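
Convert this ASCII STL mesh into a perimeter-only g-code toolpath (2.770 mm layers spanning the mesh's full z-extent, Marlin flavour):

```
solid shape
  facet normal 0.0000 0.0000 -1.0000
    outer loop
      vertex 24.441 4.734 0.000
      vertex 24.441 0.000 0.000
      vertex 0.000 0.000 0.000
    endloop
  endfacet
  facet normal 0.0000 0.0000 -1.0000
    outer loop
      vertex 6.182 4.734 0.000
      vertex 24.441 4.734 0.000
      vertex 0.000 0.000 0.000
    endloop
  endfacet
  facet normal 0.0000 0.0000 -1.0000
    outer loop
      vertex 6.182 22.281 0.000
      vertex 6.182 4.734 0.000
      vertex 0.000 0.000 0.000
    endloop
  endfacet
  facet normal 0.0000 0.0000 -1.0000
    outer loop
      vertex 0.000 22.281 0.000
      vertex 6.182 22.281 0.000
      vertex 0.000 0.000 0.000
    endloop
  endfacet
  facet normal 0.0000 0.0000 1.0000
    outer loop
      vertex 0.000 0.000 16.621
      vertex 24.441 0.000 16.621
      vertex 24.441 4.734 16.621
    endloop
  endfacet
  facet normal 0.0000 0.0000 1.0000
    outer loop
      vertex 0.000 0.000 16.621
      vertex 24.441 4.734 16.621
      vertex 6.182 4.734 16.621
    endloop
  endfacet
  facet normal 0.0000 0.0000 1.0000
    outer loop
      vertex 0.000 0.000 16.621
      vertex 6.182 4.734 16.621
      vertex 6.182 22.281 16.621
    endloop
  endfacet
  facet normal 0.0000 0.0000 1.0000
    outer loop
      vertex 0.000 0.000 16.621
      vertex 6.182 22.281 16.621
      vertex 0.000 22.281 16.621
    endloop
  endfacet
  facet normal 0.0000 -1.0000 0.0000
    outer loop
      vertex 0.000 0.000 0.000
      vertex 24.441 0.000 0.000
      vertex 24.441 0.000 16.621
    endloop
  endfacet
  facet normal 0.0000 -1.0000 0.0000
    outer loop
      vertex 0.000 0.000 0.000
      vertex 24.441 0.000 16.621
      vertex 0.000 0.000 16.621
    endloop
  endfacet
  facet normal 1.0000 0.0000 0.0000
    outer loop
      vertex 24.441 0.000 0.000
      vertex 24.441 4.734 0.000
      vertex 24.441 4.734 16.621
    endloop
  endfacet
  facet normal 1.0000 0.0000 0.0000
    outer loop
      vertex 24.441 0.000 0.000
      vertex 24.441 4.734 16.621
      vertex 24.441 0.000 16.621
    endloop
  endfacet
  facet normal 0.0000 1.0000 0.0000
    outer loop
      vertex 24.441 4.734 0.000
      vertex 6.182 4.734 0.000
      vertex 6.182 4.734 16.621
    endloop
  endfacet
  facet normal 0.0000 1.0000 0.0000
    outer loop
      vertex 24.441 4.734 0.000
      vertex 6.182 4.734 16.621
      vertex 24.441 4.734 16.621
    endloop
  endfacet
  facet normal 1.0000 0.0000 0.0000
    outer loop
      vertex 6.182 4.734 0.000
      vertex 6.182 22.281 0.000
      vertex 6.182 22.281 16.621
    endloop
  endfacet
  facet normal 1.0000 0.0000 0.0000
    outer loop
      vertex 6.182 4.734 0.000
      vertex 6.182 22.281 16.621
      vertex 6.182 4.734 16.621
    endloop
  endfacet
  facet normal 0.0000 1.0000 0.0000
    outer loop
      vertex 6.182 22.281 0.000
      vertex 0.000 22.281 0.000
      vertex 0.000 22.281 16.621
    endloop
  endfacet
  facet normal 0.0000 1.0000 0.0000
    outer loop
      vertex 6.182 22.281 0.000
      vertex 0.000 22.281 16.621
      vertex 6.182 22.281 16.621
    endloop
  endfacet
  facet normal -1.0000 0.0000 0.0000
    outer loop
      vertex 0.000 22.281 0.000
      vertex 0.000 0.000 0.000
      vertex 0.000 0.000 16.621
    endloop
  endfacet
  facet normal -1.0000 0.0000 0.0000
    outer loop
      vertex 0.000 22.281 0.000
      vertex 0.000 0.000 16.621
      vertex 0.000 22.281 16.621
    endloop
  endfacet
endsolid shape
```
; perimeter-only toolpath
G21 ; units = mm
G90 ; absolute positioning
G28 ; home
; layer 1
G0 Z2.770
G0 X0.000 Y0.000
G1 X24.441 Y0.000
G1 X24.441 Y4.734
G1 X6.182 Y4.734
G1 X6.182 Y22.281
G1 X0.000 Y22.281
G1 X0.000 Y0.000
; layer 2
G0 Z5.540
G0 X0.000 Y0.000
G1 X24.441 Y0.000
G1 X24.441 Y4.734
G1 X6.182 Y4.734
G1 X6.182 Y22.281
G1 X0.000 Y22.281
G1 X0.000 Y0.000
; layer 3
G0 Z8.310
G0 X0.000 Y0.000
G1 X24.441 Y0.000
G1 X24.441 Y4.734
G1 X6.182 Y4.734
G1 X6.182 Y22.281
G1 X0.000 Y22.281
G1 X0.000 Y0.000
; layer 4
G0 Z11.081
G0 X0.000 Y0.000
G1 X24.441 Y0.000
G1 X24.441 Y4.734
G1 X6.182 Y4.734
G1 X6.182 Y22.281
G1 X0.000 Y22.281
G1 X0.000 Y0.000
; layer 5
G0 Z13.851
G0 X0.000 Y0.000
G1 X24.441 Y0.000
G1 X24.441 Y4.734
G1 X6.182 Y4.734
G1 X6.182 Y22.281
G1 X0.000 Y22.281
G1 X0.000 Y0.000
; layer 6
G0 Z16.621
G0 X0.000 Y0.000
G1 X24.441 Y0.000
G1 X24.441 Y4.734
G1 X6.182 Y4.734
G1 X6.182 Y22.281
G1 X0.000 Y22.281
G1 X0.000 Y0.000
M2 ; end

The solid is an L-shaped prism: outer 24.4 × 22.3 mm, arm thicknesses ≈ 4.73 mm (horizontal) and 6.18 mm (vertical), extruded 16.6 mm in z. Slicing at Δz = 2.770 mm — 6 equal slices spanning the solid's height, so layer i sits at z = i·h/6 — gives 6 non-empty perimeters. Each is a 6-segment closed polygon; G0 lifts to the layer z and rapids to the start vertex, then G1 traces the edges.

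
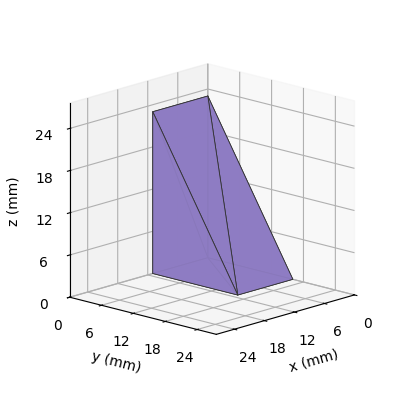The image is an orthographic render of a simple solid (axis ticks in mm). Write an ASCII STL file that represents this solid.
Reading the render: the shape is a wedge (ramp): 11 × 16 mm base, rising to 23 mm along the y=0 edge and sloping linearly to z=0 at y=16 (dimensions read to the nearest mm from the axis ticks). For the STL, each face is triangulated and given an outward normal.

solid part
  facet normal 0.0000 0.0000 -1.0000
    outer loop
      vertex 11.00 16.00 0.00
      vertex 11.00 0.00 0.00
      vertex 0.00 0.00 0.00
    endloop
  endfacet
  facet normal 0.0000 0.0000 -1.0000
    outer loop
      vertex 0.00 16.00 0.00
      vertex 11.00 16.00 0.00
      vertex 0.00 0.00 0.00
    endloop
  endfacet
  facet normal 0.0000 -1.0000 0.0000
    outer loop
      vertex 0.00 0.00 0.00
      vertex 11.00 0.00 0.00
      vertex 11.00 0.00 23.00
    endloop
  endfacet
  facet normal 0.0000 -1.0000 0.0000
    outer loop
      vertex 0.00 0.00 0.00
      vertex 11.00 0.00 23.00
      vertex 0.00 0.00 23.00
    endloop
  endfacet
  facet normal 0.0000 0.8209 0.5711
    outer loop
      vertex 0.00 0.00 23.00
      vertex 11.00 0.00 23.00
      vertex 11.00 16.00 0.00
    endloop
  endfacet
  facet normal 0.0000 0.8209 0.5711
    outer loop
      vertex 0.00 0.00 23.00
      vertex 11.00 16.00 0.00
      vertex 0.00 16.00 0.00
    endloop
  endfacet
  facet normal -1.0000 0.0000 0.0000
    outer loop
      vertex 0.00 0.00 23.00
      vertex 0.00 16.00 0.00
      vertex 0.00 0.00 0.00
    endloop
  endfacet
  facet normal 1.0000 0.0000 0.0000
    outer loop
      vertex 11.00 0.00 0.00
      vertex 11.00 16.00 0.00
      vertex 11.00 0.00 23.00
    endloop
  endfacet
endsolid part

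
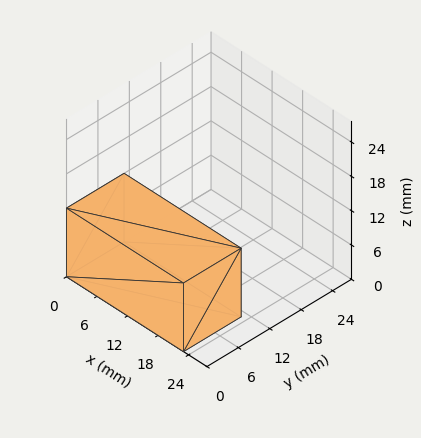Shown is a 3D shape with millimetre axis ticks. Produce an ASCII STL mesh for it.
Reading the render: the shape is a rectangular box, roughly 23 × 11 mm footprint and 12 mm tall (dimensions read to the nearest mm from the axis ticks). For the STL, each face is triangulated and given an outward normal.

solid part
  facet normal 0.0000 0.0000 -1.0000
    outer loop
      vertex 23.0 11.0 0.0
      vertex 23.0 0.0 0.0
      vertex 0.0 0.0 0.0
    endloop
  endfacet
  facet normal 0.0000 0.0000 -1.0000
    outer loop
      vertex 0.0 11.0 0.0
      vertex 23.0 11.0 0.0
      vertex 0.0 0.0 0.0
    endloop
  endfacet
  facet normal 0.0000 0.0000 1.0000
    outer loop
      vertex 0.0 0.0 12.0
      vertex 23.0 0.0 12.0
      vertex 23.0 11.0 12.0
    endloop
  endfacet
  facet normal 0.0000 0.0000 1.0000
    outer loop
      vertex 0.0 0.0 12.0
      vertex 23.0 11.0 12.0
      vertex 0.0 11.0 12.0
    endloop
  endfacet
  facet normal 0.0000 -1.0000 0.0000
    outer loop
      vertex 0.0 0.0 0.0
      vertex 23.0 0.0 0.0
      vertex 23.0 0.0 12.0
    endloop
  endfacet
  facet normal 0.0000 -1.0000 0.0000
    outer loop
      vertex 0.0 0.0 0.0
      vertex 23.0 0.0 12.0
      vertex 0.0 0.0 12.0
    endloop
  endfacet
  facet normal 0.0000 1.0000 0.0000
    outer loop
      vertex 23.0 11.0 12.0
      vertex 23.0 11.0 0.0
      vertex 0.0 11.0 0.0
    endloop
  endfacet
  facet normal 0.0000 1.0000 0.0000
    outer loop
      vertex 0.0 11.0 12.0
      vertex 23.0 11.0 12.0
      vertex 0.0 11.0 0.0
    endloop
  endfacet
  facet normal -1.0000 0.0000 0.0000
    outer loop
      vertex 0.0 11.0 12.0
      vertex 0.0 11.0 0.0
      vertex 0.0 0.0 0.0
    endloop
  endfacet
  facet normal -1.0000 0.0000 0.0000
    outer loop
      vertex 0.0 0.0 12.0
      vertex 0.0 11.0 12.0
      vertex 0.0 0.0 0.0
    endloop
  endfacet
  facet normal 1.0000 0.0000 0.0000
    outer loop
      vertex 23.0 0.0 0.0
      vertex 23.0 11.0 0.0
      vertex 23.0 11.0 12.0
    endloop
  endfacet
  facet normal 1.0000 0.0000 0.0000
    outer loop
      vertex 23.0 0.0 0.0
      vertex 23.0 11.0 12.0
      vertex 23.0 0.0 12.0
    endloop
  endfacet
endsolid part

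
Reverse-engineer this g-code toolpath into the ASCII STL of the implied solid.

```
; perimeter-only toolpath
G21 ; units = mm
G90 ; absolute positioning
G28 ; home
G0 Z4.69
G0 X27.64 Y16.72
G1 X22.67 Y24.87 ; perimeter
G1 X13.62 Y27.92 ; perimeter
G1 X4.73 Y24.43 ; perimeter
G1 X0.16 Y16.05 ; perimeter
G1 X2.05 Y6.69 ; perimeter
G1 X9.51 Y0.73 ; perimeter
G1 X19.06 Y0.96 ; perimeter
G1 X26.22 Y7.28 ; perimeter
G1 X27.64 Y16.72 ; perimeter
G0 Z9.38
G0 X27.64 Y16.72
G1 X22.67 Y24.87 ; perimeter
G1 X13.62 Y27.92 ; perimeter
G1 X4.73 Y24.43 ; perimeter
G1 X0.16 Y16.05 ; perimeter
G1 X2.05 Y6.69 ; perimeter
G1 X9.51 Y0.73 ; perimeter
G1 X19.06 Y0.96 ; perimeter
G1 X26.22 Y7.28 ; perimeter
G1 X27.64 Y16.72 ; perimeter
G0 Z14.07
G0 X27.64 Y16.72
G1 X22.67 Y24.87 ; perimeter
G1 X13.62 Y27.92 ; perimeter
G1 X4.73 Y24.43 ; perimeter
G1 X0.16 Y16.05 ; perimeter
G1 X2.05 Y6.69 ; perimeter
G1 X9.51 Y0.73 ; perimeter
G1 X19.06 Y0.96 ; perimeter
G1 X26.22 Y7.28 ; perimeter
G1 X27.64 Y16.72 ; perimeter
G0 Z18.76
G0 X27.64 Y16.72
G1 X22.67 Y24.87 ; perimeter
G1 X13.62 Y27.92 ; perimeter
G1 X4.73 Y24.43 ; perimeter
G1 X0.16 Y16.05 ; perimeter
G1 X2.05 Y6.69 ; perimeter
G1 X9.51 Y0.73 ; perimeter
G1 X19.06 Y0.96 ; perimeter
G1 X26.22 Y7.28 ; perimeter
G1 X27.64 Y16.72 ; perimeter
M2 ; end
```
solid part
  facet normal 0.0000 0.0000 -1.0000
    outer loop
      vertex 13.62 27.92 0.00
      vertex 22.67 24.87 0.00
      vertex 27.64 16.72 0.00
    endloop
  endfacet
  facet normal 0.0000 0.0000 -1.0000
    outer loop
      vertex 4.73 24.43 0.00
      vertex 13.62 27.92 0.00
      vertex 27.64 16.72 0.00
    endloop
  endfacet
  facet normal 0.0000 0.0000 -1.0000
    outer loop
      vertex 0.16 16.05 0.00
      vertex 4.73 24.43 0.00
      vertex 27.64 16.72 0.00
    endloop
  endfacet
  facet normal 0.0000 0.0000 -1.0000
    outer loop
      vertex 2.05 6.69 0.00
      vertex 0.16 16.05 0.00
      vertex 27.64 16.72 0.00
    endloop
  endfacet
  facet normal 0.0000 0.0000 -1.0000
    outer loop
      vertex 9.51 0.73 0.00
      vertex 2.05 6.69 0.00
      vertex 27.64 16.72 0.00
    endloop
  endfacet
  facet normal 0.0000 0.0000 -1.0000
    outer loop
      vertex 19.06 0.96 0.00
      vertex 9.51 0.73 0.00
      vertex 27.64 16.72 0.00
    endloop
  endfacet
  facet normal 0.0000 0.0000 -1.0000
    outer loop
      vertex 26.22 7.28 0.00
      vertex 19.06 0.96 0.00
      vertex 27.64 16.72 0.00
    endloop
  endfacet
  facet normal 0.0000 0.0000 1.0000
    outer loop
      vertex 27.64 16.72 18.76
      vertex 22.67 24.87 18.76
      vertex 13.62 27.92 18.76
    endloop
  endfacet
  facet normal 0.0000 0.0000 1.0000
    outer loop
      vertex 27.64 16.72 18.76
      vertex 13.62 27.92 18.76
      vertex 4.73 24.43 18.76
    endloop
  endfacet
  facet normal 0.0000 0.0000 1.0000
    outer loop
      vertex 27.64 16.72 18.76
      vertex 4.73 24.43 18.76
      vertex 0.16 16.05 18.76
    endloop
  endfacet
  facet normal 0.0000 0.0000 1.0000
    outer loop
      vertex 27.64 16.72 18.76
      vertex 0.16 16.05 18.76
      vertex 2.05 6.69 18.76
    endloop
  endfacet
  facet normal 0.0000 0.0000 1.0000
    outer loop
      vertex 27.64 16.72 18.76
      vertex 2.05 6.69 18.76
      vertex 9.51 0.73 18.76
    endloop
  endfacet
  facet normal 0.0000 0.0000 1.0000
    outer loop
      vertex 27.64 16.72 18.76
      vertex 9.51 0.73 18.76
      vertex 19.06 0.96 18.76
    endloop
  endfacet
  facet normal 0.0000 0.0000 1.0000
    outer loop
      vertex 27.64 16.72 18.76
      vertex 19.06 0.96 18.76
      vertex 26.22 7.28 18.76
    endloop
  endfacet
  facet normal 0.8538 0.5206 0.0000
    outer loop
      vertex 27.64 16.72 0.00
      vertex 22.67 24.87 0.00
      vertex 22.67 24.87 18.76
    endloop
  endfacet
  facet normal 0.8538 0.5206 0.0000
    outer loop
      vertex 27.64 16.72 0.00
      vertex 22.67 24.87 18.76
      vertex 27.64 16.72 18.76
    endloop
  endfacet
  facet normal 0.3194 0.9476 0.0000
    outer loop
      vertex 22.67 24.87 0.00
      vertex 13.62 27.92 0.00
      vertex 13.62 27.92 18.76
    endloop
  endfacet
  facet normal 0.3194 0.9476 0.0000
    outer loop
      vertex 22.67 24.87 0.00
      vertex 13.62 27.92 18.76
      vertex 22.67 24.87 18.76
    endloop
  endfacet
  facet normal -0.3654 0.9308 0.0000
    outer loop
      vertex 13.62 27.92 0.00
      vertex 4.73 24.43 0.00
      vertex 4.73 24.43 18.76
    endloop
  endfacet
  facet normal -0.3654 0.9308 0.0000
    outer loop
      vertex 13.62 27.92 0.00
      vertex 4.73 24.43 18.76
      vertex 13.62 27.92 18.76
    endloop
  endfacet
  facet normal -0.8779 0.4788 0.0000
    outer loop
      vertex 4.73 24.43 0.00
      vertex 0.16 16.05 0.00
      vertex 0.16 16.05 18.76
    endloop
  endfacet
  facet normal -0.8779 0.4788 0.0000
    outer loop
      vertex 4.73 24.43 0.00
      vertex 0.16 16.05 18.76
      vertex 4.73 24.43 18.76
    endloop
  endfacet
  facet normal -0.9802 -0.1979 0.0000
    outer loop
      vertex 0.16 16.05 0.00
      vertex 2.05 6.69 0.00
      vertex 2.05 6.69 18.76
    endloop
  endfacet
  facet normal -0.9802 -0.1979 0.0000
    outer loop
      vertex 0.16 16.05 0.00
      vertex 2.05 6.69 18.76
      vertex 0.16 16.05 18.76
    endloop
  endfacet
  facet normal -0.6242 -0.7813 0.0000
    outer loop
      vertex 2.05 6.69 0.00
      vertex 9.51 0.73 0.00
      vertex 9.51 0.73 18.76
    endloop
  endfacet
  facet normal -0.6242 -0.7813 0.0000
    outer loop
      vertex 2.05 6.69 0.00
      vertex 9.51 0.73 18.76
      vertex 2.05 6.69 18.76
    endloop
  endfacet
  facet normal 0.0241 -0.9997 0.0000
    outer loop
      vertex 9.51 0.73 0.00
      vertex 19.06 0.96 0.00
      vertex 19.06 0.96 18.76
    endloop
  endfacet
  facet normal 0.0241 -0.9997 0.0000
    outer loop
      vertex 9.51 0.73 0.00
      vertex 19.06 0.96 18.76
      vertex 9.51 0.73 18.76
    endloop
  endfacet
  facet normal 0.6618 -0.7497 0.0000
    outer loop
      vertex 19.06 0.96 0.00
      vertex 26.22 7.28 0.00
      vertex 26.22 7.28 18.76
    endloop
  endfacet
  facet normal 0.6618 -0.7497 0.0000
    outer loop
      vertex 19.06 0.96 0.00
      vertex 26.22 7.28 18.76
      vertex 19.06 0.96 18.76
    endloop
  endfacet
  facet normal 0.9889 -0.1488 0.0000
    outer loop
      vertex 26.22 7.28 0.00
      vertex 27.64 16.72 0.00
      vertex 27.64 16.72 18.76
    endloop
  endfacet
  facet normal 0.9889 -0.1488 0.0000
    outer loop
      vertex 26.22 7.28 0.00
      vertex 27.64 16.72 18.76
      vertex 26.22 7.28 18.76
    endloop
  endfacet
endsolid part

The G0 Z moves step by Δz≈4.69 mm. Every layer's G1 loop is the same polygon, so the solid is a straight extrusion of it from z=0 to z≈18.8. Closing with flat bottom and top caps and triangulating gives 32 facets — a regular 9-sided prism (a cylinder approximated with 9 flat sides), circumscribed radius ≈ 14 mm, height ≈ 18.8 mm.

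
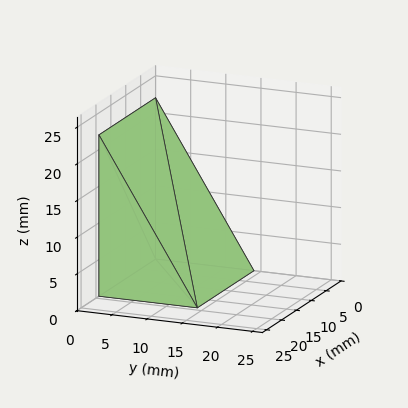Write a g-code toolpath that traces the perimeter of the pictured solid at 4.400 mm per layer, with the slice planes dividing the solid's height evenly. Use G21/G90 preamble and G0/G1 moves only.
Reading the render: the shape is a wedge (ramp): 19 × 14 mm base, rising to 22 mm along the y=0 edge and sloping linearly to z=0 at y=14 (dimensions read to the nearest mm from the axis ticks). For the g-code, the solid's height is divided into equal slices at the stated Δz and each level perimeter traced with G1 moves after a G0 lift.

; perimeter-only toolpath
G21 ; units = mm
G90 ; absolute positioning
G28 ; home
; layer 1
G0 Z4.400
G0 X0.000 Y0.000
G1 X19.000 Y0.000
G1 X19.000 Y11.200
G1 X0.000 Y11.200
G1 X0.000 Y0.000
; layer 2
G0 Z8.800
G0 X0.000 Y0.000
G1 X19.000 Y0.000
G1 X19.000 Y8.400
G1 X0.000 Y8.400
G1 X0.000 Y0.000
; layer 3
G0 Z13.200
G0 X0.000 Y0.000
G1 X19.000 Y0.000
G1 X19.000 Y5.600
G1 X0.000 Y5.600
G1 X0.000 Y0.000
; layer 4
G0 Z17.600
G0 X0.000 Y0.000
G1 X19.000 Y0.000
G1 X19.000 Y2.800
G1 X0.000 Y2.800
G1 X0.000 Y0.000
M2 ; end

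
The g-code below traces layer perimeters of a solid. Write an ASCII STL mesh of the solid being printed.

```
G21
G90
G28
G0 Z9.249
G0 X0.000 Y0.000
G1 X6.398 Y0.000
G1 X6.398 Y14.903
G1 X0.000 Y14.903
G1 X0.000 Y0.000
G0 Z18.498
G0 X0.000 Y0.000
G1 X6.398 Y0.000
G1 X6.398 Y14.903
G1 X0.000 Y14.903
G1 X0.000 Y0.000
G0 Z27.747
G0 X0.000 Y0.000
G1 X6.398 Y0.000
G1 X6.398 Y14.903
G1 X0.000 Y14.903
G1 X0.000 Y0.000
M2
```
solid part
  facet normal 0.0000 0.0000 -1.0000
    outer loop
      vertex 6.398 14.903 0.000
      vertex 6.398 0.000 0.000
      vertex 0.000 0.000 0.000
    endloop
  endfacet
  facet normal 0.0000 0.0000 -1.0000
    outer loop
      vertex 0.000 14.903 0.000
      vertex 6.398 14.903 0.000
      vertex 0.000 0.000 0.000
    endloop
  endfacet
  facet normal 0.0000 0.0000 1.0000
    outer loop
      vertex 0.000 0.000 27.747
      vertex 6.398 0.000 27.747
      vertex 6.398 14.903 27.747
    endloop
  endfacet
  facet normal 0.0000 0.0000 1.0000
    outer loop
      vertex 0.000 0.000 27.747
      vertex 6.398 14.903 27.747
      vertex 0.000 14.903 27.747
    endloop
  endfacet
  facet normal 0.0000 -1.0000 0.0000
    outer loop
      vertex 0.000 0.000 0.000
      vertex 6.398 0.000 0.000
      vertex 6.398 0.000 27.747
    endloop
  endfacet
  facet normal 0.0000 -1.0000 0.0000
    outer loop
      vertex 0.000 0.000 0.000
      vertex 6.398 0.000 27.747
      vertex 0.000 0.000 27.747
    endloop
  endfacet
  facet normal 0.0000 1.0000 0.0000
    outer loop
      vertex 6.398 14.903 27.747
      vertex 6.398 14.903 0.000
      vertex 0.000 14.903 0.000
    endloop
  endfacet
  facet normal 0.0000 1.0000 0.0000
    outer loop
      vertex 0.000 14.903 27.747
      vertex 6.398 14.903 27.747
      vertex 0.000 14.903 0.000
    endloop
  endfacet
  facet normal -1.0000 0.0000 0.0000
    outer loop
      vertex 0.000 14.903 27.747
      vertex 0.000 14.903 0.000
      vertex 0.000 0.000 0.000
    endloop
  endfacet
  facet normal -1.0000 0.0000 0.0000
    outer loop
      vertex 0.000 0.000 27.747
      vertex 0.000 14.903 27.747
      vertex 0.000 0.000 0.000
    endloop
  endfacet
  facet normal 1.0000 0.0000 0.0000
    outer loop
      vertex 6.398 0.000 0.000
      vertex 6.398 14.903 0.000
      vertex 6.398 14.903 27.747
    endloop
  endfacet
  facet normal 1.0000 0.0000 0.0000
    outer loop
      vertex 6.398 0.000 0.000
      vertex 6.398 14.903 27.747
      vertex 6.398 0.000 27.747
    endloop
  endfacet
endsolid part

The G0 Z moves step by Δz≈9.249 mm. Every layer's G1 loop is the same polygon, so the solid is a straight extrusion of it from z=0 to z≈27.7. Closing with flat bottom and top caps and triangulating gives 12 facets — a rectangular box, roughly 6.4 × 14.9 mm footprint and 27.7 mm tall.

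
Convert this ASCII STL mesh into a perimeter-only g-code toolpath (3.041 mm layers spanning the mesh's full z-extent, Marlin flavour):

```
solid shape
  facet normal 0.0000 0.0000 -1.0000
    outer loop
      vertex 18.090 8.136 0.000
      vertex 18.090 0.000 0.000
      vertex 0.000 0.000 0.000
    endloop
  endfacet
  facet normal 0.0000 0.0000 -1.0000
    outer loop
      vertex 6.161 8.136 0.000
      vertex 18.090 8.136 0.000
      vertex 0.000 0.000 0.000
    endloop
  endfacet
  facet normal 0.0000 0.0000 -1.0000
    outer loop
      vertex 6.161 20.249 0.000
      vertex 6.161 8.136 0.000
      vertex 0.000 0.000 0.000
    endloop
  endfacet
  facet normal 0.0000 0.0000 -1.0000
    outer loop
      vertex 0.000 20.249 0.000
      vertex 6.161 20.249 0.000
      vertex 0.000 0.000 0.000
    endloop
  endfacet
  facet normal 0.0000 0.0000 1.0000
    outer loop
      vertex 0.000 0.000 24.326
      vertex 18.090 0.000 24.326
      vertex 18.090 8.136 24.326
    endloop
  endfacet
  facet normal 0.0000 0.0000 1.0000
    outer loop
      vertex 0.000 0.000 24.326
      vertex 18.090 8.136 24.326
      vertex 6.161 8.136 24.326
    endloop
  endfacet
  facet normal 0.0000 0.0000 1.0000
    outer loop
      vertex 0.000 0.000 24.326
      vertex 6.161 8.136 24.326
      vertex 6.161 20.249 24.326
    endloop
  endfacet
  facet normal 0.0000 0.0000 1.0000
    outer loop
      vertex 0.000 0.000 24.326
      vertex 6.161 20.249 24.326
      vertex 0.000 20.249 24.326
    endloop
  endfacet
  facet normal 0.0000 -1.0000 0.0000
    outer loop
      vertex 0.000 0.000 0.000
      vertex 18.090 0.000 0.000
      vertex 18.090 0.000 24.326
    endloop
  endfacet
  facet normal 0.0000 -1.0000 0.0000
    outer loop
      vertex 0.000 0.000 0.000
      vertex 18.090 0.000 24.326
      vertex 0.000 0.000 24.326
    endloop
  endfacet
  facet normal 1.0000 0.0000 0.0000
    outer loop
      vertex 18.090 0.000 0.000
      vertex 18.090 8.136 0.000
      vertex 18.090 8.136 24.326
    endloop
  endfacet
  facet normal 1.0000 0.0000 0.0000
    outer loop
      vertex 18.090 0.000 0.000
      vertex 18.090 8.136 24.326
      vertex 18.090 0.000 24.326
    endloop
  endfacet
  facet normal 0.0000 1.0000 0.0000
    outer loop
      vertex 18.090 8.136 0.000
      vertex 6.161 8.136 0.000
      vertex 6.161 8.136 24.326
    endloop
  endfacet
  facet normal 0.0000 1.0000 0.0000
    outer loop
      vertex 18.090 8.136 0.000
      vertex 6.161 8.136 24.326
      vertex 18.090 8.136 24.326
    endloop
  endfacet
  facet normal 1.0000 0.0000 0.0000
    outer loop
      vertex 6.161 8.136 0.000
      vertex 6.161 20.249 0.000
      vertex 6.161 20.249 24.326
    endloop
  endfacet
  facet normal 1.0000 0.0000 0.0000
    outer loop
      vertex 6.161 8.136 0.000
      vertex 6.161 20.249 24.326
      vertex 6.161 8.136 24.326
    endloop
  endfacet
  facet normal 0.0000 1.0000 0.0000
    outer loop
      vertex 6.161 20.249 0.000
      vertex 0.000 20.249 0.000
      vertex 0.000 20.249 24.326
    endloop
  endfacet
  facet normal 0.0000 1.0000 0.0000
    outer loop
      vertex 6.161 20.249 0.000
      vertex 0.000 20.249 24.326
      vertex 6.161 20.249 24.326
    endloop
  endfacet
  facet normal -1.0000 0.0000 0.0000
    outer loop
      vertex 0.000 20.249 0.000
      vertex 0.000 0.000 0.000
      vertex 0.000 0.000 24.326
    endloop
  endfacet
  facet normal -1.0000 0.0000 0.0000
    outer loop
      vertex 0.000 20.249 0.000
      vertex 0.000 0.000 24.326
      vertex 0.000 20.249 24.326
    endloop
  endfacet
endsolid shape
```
; perimeter-only toolpath
G21 ; units = mm
G90 ; absolute positioning
G28 ; home
; layer 1
G0 Z3.041
G0 X0.000 Y0.000
G1 X18.090 Y0.000
G1 X18.090 Y8.136
G1 X6.161 Y8.136
G1 X6.161 Y20.249
G1 X0.000 Y20.249
G1 X0.000 Y0.000
; layer 2
G0 Z6.082
G0 X0.000 Y0.000
G1 X18.090 Y0.000
G1 X18.090 Y8.136
G1 X6.161 Y8.136
G1 X6.161 Y20.249
G1 X0.000 Y20.249
G1 X0.000 Y0.000
; layer 3
G0 Z9.122
G0 X0.000 Y0.000
G1 X18.090 Y0.000
G1 X18.090 Y8.136
G1 X6.161 Y8.136
G1 X6.161 Y20.249
G1 X0.000 Y20.249
G1 X0.000 Y0.000
; layer 4
G0 Z12.163
G0 X0.000 Y0.000
G1 X18.090 Y0.000
G1 X18.090 Y8.136
G1 X6.161 Y8.136
G1 X6.161 Y20.249
G1 X0.000 Y20.249
G1 X0.000 Y0.000
; layer 5
G0 Z15.204
G0 X0.000 Y0.000
G1 X18.090 Y0.000
G1 X18.090 Y8.136
G1 X6.161 Y8.136
G1 X6.161 Y20.249
G1 X0.000 Y20.249
G1 X0.000 Y0.000
; layer 6
G0 Z18.245
G0 X0.000 Y0.000
G1 X18.090 Y0.000
G1 X18.090 Y8.136
G1 X6.161 Y8.136
G1 X6.161 Y20.249
G1 X0.000 Y20.249
G1 X0.000 Y0.000
; layer 7
G0 Z21.285
G0 X0.000 Y0.000
G1 X18.090 Y0.000
G1 X18.090 Y8.136
G1 X6.161 Y8.136
G1 X6.161 Y20.249
G1 X0.000 Y20.249
G1 X0.000 Y0.000
; layer 8
G0 Z24.326
G0 X0.000 Y0.000
G1 X18.090 Y0.000
G1 X18.090 Y8.136
G1 X6.161 Y8.136
G1 X6.161 Y20.249
G1 X0.000 Y20.249
G1 X0.000 Y0.000
M2 ; end

The solid is an L-shaped prism: outer 18.1 × 20.2 mm, arm thicknesses ≈ 8.14 mm (horizontal) and 6.16 mm (vertical), extruded 24.3 mm in z. Slicing at Δz = 3.041 mm — 8 equal slices spanning the solid's height, so layer i sits at z = i·h/8 — gives 8 non-empty perimeters. Each is a 6-segment closed polygon; G0 lifts to the layer z and rapids to the start vertex, then G1 traces the edges.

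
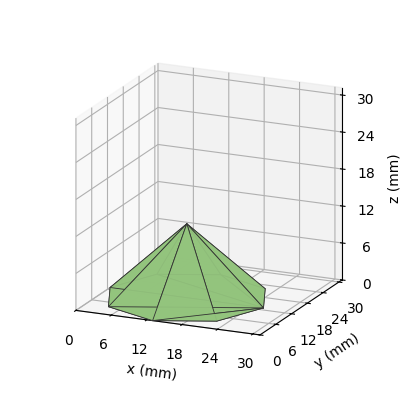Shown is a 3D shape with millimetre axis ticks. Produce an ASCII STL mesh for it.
Reading the render: the shape is a regular 8-sided pyramid, base circumscribed radius ≈ 13 mm, apex at z ≈ 12 mm (dimensions read to the nearest mm from the axis ticks). For the STL, each face is triangulated and given an outward normal.

solid part
  facet normal 0.0000 0.0000 -1.0000
    outer loop
      vertex 13.00 26.00 0.00
      vertex 22.19 22.19 0.00
      vertex 26.00 13.00 0.00
    endloop
  endfacet
  facet normal 0.0000 0.0000 -1.0000
    outer loop
      vertex 3.81 22.19 0.00
      vertex 13.00 26.00 0.00
      vertex 26.00 13.00 0.00
    endloop
  endfacet
  facet normal 0.0000 0.0000 -1.0000
    outer loop
      vertex 0.00 13.00 0.00
      vertex 3.81 22.19 0.00
      vertex 26.00 13.00 0.00
    endloop
  endfacet
  facet normal 0.0000 0.0000 -1.0000
    outer loop
      vertex 3.81 3.81 0.00
      vertex 0.00 13.00 0.00
      vertex 26.00 13.00 0.00
    endloop
  endfacet
  facet normal 0.0000 0.0000 -1.0000
    outer loop
      vertex 13.00 0.00 0.00
      vertex 3.81 3.81 0.00
      vertex 26.00 13.00 0.00
    endloop
  endfacet
  facet normal 0.0000 0.0000 -1.0000
    outer loop
      vertex 22.19 3.81 0.00
      vertex 13.00 0.00 0.00
      vertex 26.00 13.00 0.00
    endloop
  endfacet
  facet normal 0.6530 0.2707 0.7074
    outer loop
      vertex 26.00 13.00 0.00
      vertex 22.19 22.19 0.00
      vertex 13.00 13.00 12.00
    endloop
  endfacet
  facet normal 0.2707 0.6530 0.7074
    outer loop
      vertex 22.19 22.19 0.00
      vertex 13.00 26.00 0.00
      vertex 13.00 13.00 12.00
    endloop
  endfacet
  facet normal -0.2707 0.6530 0.7074
    outer loop
      vertex 13.00 26.00 0.00
      vertex 3.81 22.19 0.00
      vertex 13.00 13.00 12.00
    endloop
  endfacet
  facet normal -0.6530 0.2707 0.7074
    outer loop
      vertex 3.81 22.19 0.00
      vertex 0.00 13.00 0.00
      vertex 13.00 13.00 12.00
    endloop
  endfacet
  facet normal -0.6530 -0.2707 0.7074
    outer loop
      vertex 0.00 13.00 0.00
      vertex 3.81 3.81 0.00
      vertex 13.00 13.00 12.00
    endloop
  endfacet
  facet normal -0.2707 -0.6530 0.7074
    outer loop
      vertex 3.81 3.81 0.00
      vertex 13.00 0.00 0.00
      vertex 13.00 13.00 12.00
    endloop
  endfacet
  facet normal 0.2707 -0.6530 0.7074
    outer loop
      vertex 13.00 0.00 0.00
      vertex 22.19 3.81 0.00
      vertex 13.00 13.00 12.00
    endloop
  endfacet
  facet normal 0.6530 -0.2707 0.7074
    outer loop
      vertex 22.19 3.81 0.00
      vertex 26.00 13.00 0.00
      vertex 13.00 13.00 12.00
    endloop
  endfacet
endsolid part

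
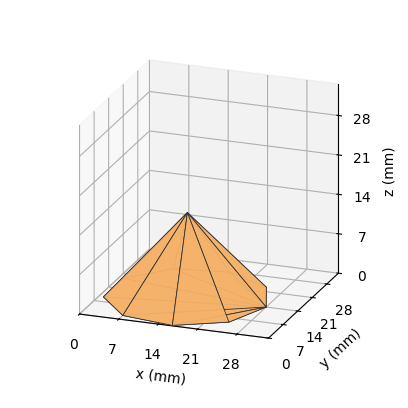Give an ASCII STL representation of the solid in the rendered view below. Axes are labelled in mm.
Reading the render: the shape is a regular 9-sided pyramid, base circumscribed radius ≈ 14 mm, apex at z ≈ 15 mm (dimensions read to the nearest mm from the axis ticks). For the STL, each face is triangulated and given an outward normal.

solid part
  facet normal 0.0000 0.0000 -1.0000
    outer loop
      vertex 16.43 27.79 0.00
      vertex 24.72 23.00 0.00
      vertex 28.00 14.00 0.00
    endloop
  endfacet
  facet normal 0.0000 0.0000 -1.0000
    outer loop
      vertex 7.00 26.12 0.00
      vertex 16.43 27.79 0.00
      vertex 28.00 14.00 0.00
    endloop
  endfacet
  facet normal 0.0000 0.0000 -1.0000
    outer loop
      vertex 0.84 18.79 0.00
      vertex 7.00 26.12 0.00
      vertex 28.00 14.00 0.00
    endloop
  endfacet
  facet normal 0.0000 0.0000 -1.0000
    outer loop
      vertex 0.84 9.21 0.00
      vertex 0.84 18.79 0.00
      vertex 28.00 14.00 0.00
    endloop
  endfacet
  facet normal 0.0000 0.0000 -1.0000
    outer loop
      vertex 7.00 1.88 0.00
      vertex 0.84 9.21 0.00
      vertex 28.00 14.00 0.00
    endloop
  endfacet
  facet normal 0.0000 0.0000 -1.0000
    outer loop
      vertex 16.43 0.21 0.00
      vertex 7.00 1.88 0.00
      vertex 28.00 14.00 0.00
    endloop
  endfacet
  facet normal 0.0000 0.0000 -1.0000
    outer loop
      vertex 24.72 5.00 0.00
      vertex 16.43 0.21 0.00
      vertex 28.00 14.00 0.00
    endloop
  endfacet
  facet normal 0.7064 0.2574 0.6593
    outer loop
      vertex 28.00 14.00 0.00
      vertex 24.72 23.00 0.00
      vertex 14.00 14.00 15.00
    endloop
  endfacet
  facet normal 0.3761 0.6510 0.6594
    outer loop
      vertex 24.72 23.00 0.00
      vertex 16.43 27.79 0.00
      vertex 14.00 14.00 15.00
    endloop
  endfacet
  facet normal -0.1311 0.7403 0.6594
    outer loop
      vertex 16.43 27.79 0.00
      vertex 7.00 26.12 0.00
      vertex 14.00 14.00 15.00
    endloop
  endfacet
  facet normal -0.5755 0.4837 0.6594
    outer loop
      vertex 7.00 26.12 0.00
      vertex 0.84 18.79 0.00
      vertex 14.00 14.00 15.00
    endloop
  endfacet
  facet normal -0.7517 0.0000 0.6595
    outer loop
      vertex 0.84 18.79 0.00
      vertex 0.84 9.21 0.00
      vertex 14.00 14.00 15.00
    endloop
  endfacet
  facet normal -0.5755 -0.4837 0.6594
    outer loop
      vertex 0.84 9.21 0.00
      vertex 7.00 1.88 0.00
      vertex 14.00 14.00 15.00
    endloop
  endfacet
  facet normal -0.1311 -0.7403 0.6594
    outer loop
      vertex 7.00 1.88 0.00
      vertex 16.43 0.21 0.00
      vertex 14.00 14.00 15.00
    endloop
  endfacet
  facet normal 0.3761 -0.6510 0.6594
    outer loop
      vertex 16.43 0.21 0.00
      vertex 24.72 5.00 0.00
      vertex 14.00 14.00 15.00
    endloop
  endfacet
  facet normal 0.7064 -0.2574 0.6593
    outer loop
      vertex 24.72 5.00 0.00
      vertex 28.00 14.00 0.00
      vertex 14.00 14.00 15.00
    endloop
  endfacet
endsolid part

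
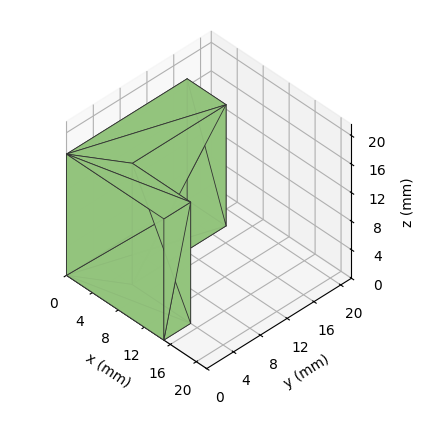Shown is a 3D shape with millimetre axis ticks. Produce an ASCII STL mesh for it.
Reading the render: the shape is an L-shaped prism: outer 15 × 18 mm, arm thicknesses ≈ 4 mm (horizontal) and 6 mm (vertical), extruded 17 mm in z (dimensions read to the nearest mm from the axis ticks). For the STL, each face is triangulated and given an outward normal.

solid part
  facet normal 0.0000 0.0000 -1.0000
    outer loop
      vertex 15.000 4.000 0.000
      vertex 15.000 0.000 0.000
      vertex 0.000 0.000 0.000
    endloop
  endfacet
  facet normal 0.0000 0.0000 -1.0000
    outer loop
      vertex 6.000 4.000 0.000
      vertex 15.000 4.000 0.000
      vertex 0.000 0.000 0.000
    endloop
  endfacet
  facet normal 0.0000 0.0000 -1.0000
    outer loop
      vertex 6.000 18.000 0.000
      vertex 6.000 4.000 0.000
      vertex 0.000 0.000 0.000
    endloop
  endfacet
  facet normal 0.0000 0.0000 -1.0000
    outer loop
      vertex 0.000 18.000 0.000
      vertex 6.000 18.000 0.000
      vertex 0.000 0.000 0.000
    endloop
  endfacet
  facet normal 0.0000 0.0000 1.0000
    outer loop
      vertex 0.000 0.000 17.000
      vertex 15.000 0.000 17.000
      vertex 15.000 4.000 17.000
    endloop
  endfacet
  facet normal 0.0000 0.0000 1.0000
    outer loop
      vertex 0.000 0.000 17.000
      vertex 15.000 4.000 17.000
      vertex 6.000 4.000 17.000
    endloop
  endfacet
  facet normal 0.0000 0.0000 1.0000
    outer loop
      vertex 0.000 0.000 17.000
      vertex 6.000 4.000 17.000
      vertex 6.000 18.000 17.000
    endloop
  endfacet
  facet normal 0.0000 0.0000 1.0000
    outer loop
      vertex 0.000 0.000 17.000
      vertex 6.000 18.000 17.000
      vertex 0.000 18.000 17.000
    endloop
  endfacet
  facet normal 0.0000 -1.0000 0.0000
    outer loop
      vertex 0.000 0.000 0.000
      vertex 15.000 0.000 0.000
      vertex 15.000 0.000 17.000
    endloop
  endfacet
  facet normal 0.0000 -1.0000 0.0000
    outer loop
      vertex 0.000 0.000 0.000
      vertex 15.000 0.000 17.000
      vertex 0.000 0.000 17.000
    endloop
  endfacet
  facet normal 1.0000 0.0000 0.0000
    outer loop
      vertex 15.000 0.000 0.000
      vertex 15.000 4.000 0.000
      vertex 15.000 4.000 17.000
    endloop
  endfacet
  facet normal 1.0000 0.0000 0.0000
    outer loop
      vertex 15.000 0.000 0.000
      vertex 15.000 4.000 17.000
      vertex 15.000 0.000 17.000
    endloop
  endfacet
  facet normal 0.0000 1.0000 0.0000
    outer loop
      vertex 15.000 4.000 0.000
      vertex 6.000 4.000 0.000
      vertex 6.000 4.000 17.000
    endloop
  endfacet
  facet normal 0.0000 1.0000 0.0000
    outer loop
      vertex 15.000 4.000 0.000
      vertex 6.000 4.000 17.000
      vertex 15.000 4.000 17.000
    endloop
  endfacet
  facet normal 1.0000 0.0000 0.0000
    outer loop
      vertex 6.000 4.000 0.000
      vertex 6.000 18.000 0.000
      vertex 6.000 18.000 17.000
    endloop
  endfacet
  facet normal 1.0000 0.0000 0.0000
    outer loop
      vertex 6.000 4.000 0.000
      vertex 6.000 18.000 17.000
      vertex 6.000 4.000 17.000
    endloop
  endfacet
  facet normal 0.0000 1.0000 0.0000
    outer loop
      vertex 6.000 18.000 0.000
      vertex 0.000 18.000 0.000
      vertex 0.000 18.000 17.000
    endloop
  endfacet
  facet normal 0.0000 1.0000 0.0000
    outer loop
      vertex 6.000 18.000 0.000
      vertex 0.000 18.000 17.000
      vertex 6.000 18.000 17.000
    endloop
  endfacet
  facet normal -1.0000 0.0000 0.0000
    outer loop
      vertex 0.000 18.000 0.000
      vertex 0.000 0.000 0.000
      vertex 0.000 0.000 17.000
    endloop
  endfacet
  facet normal -1.0000 0.0000 0.0000
    outer loop
      vertex 0.000 18.000 0.000
      vertex 0.000 0.000 17.000
      vertex 0.000 18.000 17.000
    endloop
  endfacet
endsolid part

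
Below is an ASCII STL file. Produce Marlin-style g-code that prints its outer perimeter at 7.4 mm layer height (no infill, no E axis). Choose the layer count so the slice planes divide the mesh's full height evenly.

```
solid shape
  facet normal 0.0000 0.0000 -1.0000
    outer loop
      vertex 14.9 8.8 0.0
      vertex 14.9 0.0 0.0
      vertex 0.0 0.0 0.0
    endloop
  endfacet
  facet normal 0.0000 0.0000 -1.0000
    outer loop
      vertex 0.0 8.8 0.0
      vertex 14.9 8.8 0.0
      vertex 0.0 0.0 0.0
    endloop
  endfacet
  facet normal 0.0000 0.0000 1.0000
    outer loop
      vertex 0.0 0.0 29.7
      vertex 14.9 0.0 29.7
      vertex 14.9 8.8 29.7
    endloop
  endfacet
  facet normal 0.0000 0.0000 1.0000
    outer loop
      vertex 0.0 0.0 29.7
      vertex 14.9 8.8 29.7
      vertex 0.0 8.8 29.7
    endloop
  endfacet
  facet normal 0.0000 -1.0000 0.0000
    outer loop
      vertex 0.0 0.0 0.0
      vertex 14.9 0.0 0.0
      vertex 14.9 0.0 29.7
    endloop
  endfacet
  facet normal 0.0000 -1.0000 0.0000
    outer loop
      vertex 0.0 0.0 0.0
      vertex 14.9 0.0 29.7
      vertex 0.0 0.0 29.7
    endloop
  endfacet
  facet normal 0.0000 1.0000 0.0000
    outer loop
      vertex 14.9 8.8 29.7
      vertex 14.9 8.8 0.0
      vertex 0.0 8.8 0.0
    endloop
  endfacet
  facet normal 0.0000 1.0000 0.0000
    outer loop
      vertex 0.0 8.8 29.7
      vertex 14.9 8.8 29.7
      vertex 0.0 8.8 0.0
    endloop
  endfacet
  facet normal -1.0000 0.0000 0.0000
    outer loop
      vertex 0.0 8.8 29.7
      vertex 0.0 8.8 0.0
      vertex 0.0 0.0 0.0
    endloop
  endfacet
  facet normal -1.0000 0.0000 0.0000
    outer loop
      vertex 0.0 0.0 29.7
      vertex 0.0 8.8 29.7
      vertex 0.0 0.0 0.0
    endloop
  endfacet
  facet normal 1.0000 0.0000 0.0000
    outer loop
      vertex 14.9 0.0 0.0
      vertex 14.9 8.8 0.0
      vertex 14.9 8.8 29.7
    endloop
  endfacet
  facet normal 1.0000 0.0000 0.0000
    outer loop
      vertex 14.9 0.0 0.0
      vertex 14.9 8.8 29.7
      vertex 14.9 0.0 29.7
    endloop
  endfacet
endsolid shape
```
; perimeter-only toolpath
G21 ; units = mm
G90 ; absolute positioning
G28 ; home
; layer 1
G0 Z7.4
G0 X0.0 Y0.0
G1 X14.9 Y0.0
G1 X14.9 Y8.8
G1 X0.0 Y8.8
G1 X0.0 Y0.0
; layer 2
G0 Z14.8
G0 X0.0 Y0.0
G1 X14.9 Y0.0
G1 X14.9 Y8.8
G1 X0.0 Y8.8
G1 X0.0 Y0.0
; layer 3
G0 Z22.3
G0 X0.0 Y0.0
G1 X14.9 Y0.0
G1 X14.9 Y8.8
G1 X0.0 Y8.8
G1 X0.0 Y0.0
; layer 4
G0 Z29.7
G0 X0.0 Y0.0
G1 X14.9 Y0.0
G1 X14.9 Y8.8
G1 X0.0 Y8.8
G1 X0.0 Y0.0
M2 ; end

The solid is a rectangular box, roughly 14.9 × 8.8 mm footprint and 29.7 mm tall. Slicing at Δz = 7.4 mm — 4 equal slices spanning the solid's height, so layer i sits at z = i·h/4 — gives 4 non-empty perimeters. Each is a 4-segment closed polygon; G0 lifts to the layer z and rapids to the start vertex, then G1 traces the edges.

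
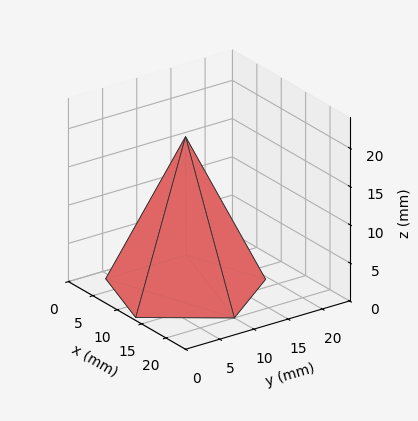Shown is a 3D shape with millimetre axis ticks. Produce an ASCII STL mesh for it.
Reading the render: the shape is a regular 5-sided pyramid, base circumscribed radius ≈ 10 mm, apex at z ≈ 20 mm (dimensions read to the nearest mm from the axis ticks). For the STL, each face is triangulated and given an outward normal.

solid part
  facet normal 0.0000 0.0000 -1.0000
    outer loop
      vertex 1.9 15.9 0.0
      vertex 13.1 19.5 0.0
      vertex 20.0 10.0 0.0
    endloop
  endfacet
  facet normal 0.0000 0.0000 -1.0000
    outer loop
      vertex 1.9 4.1 0.0
      vertex 1.9 15.9 0.0
      vertex 20.0 10.0 0.0
    endloop
  endfacet
  facet normal 0.0000 0.0000 -1.0000
    outer loop
      vertex 13.1 0.5 0.0
      vertex 1.9 4.1 0.0
      vertex 20.0 10.0 0.0
    endloop
  endfacet
  facet normal 0.7501 0.5448 0.3750
    outer loop
      vertex 20.0 10.0 0.0
      vertex 13.1 19.5 0.0
      vertex 10.0 10.0 20.0
    endloop
  endfacet
  facet normal -0.2837 0.8825 0.3752
    outer loop
      vertex 13.1 19.5 0.0
      vertex 1.9 15.9 0.0
      vertex 10.0 10.0 20.0
    endloop
  endfacet
  facet normal -0.9269 0.0000 0.3754
    outer loop
      vertex 1.9 15.9 0.0
      vertex 1.9 4.1 0.0
      vertex 10.0 10.0 20.0
    endloop
  endfacet
  facet normal -0.2837 -0.8825 0.3752
    outer loop
      vertex 1.9 4.1 0.0
      vertex 13.1 0.5 0.0
      vertex 10.0 10.0 20.0
    endloop
  endfacet
  facet normal 0.7501 -0.5448 0.3750
    outer loop
      vertex 13.1 0.5 0.0
      vertex 20.0 10.0 0.0
      vertex 10.0 10.0 20.0
    endloop
  endfacet
endsolid part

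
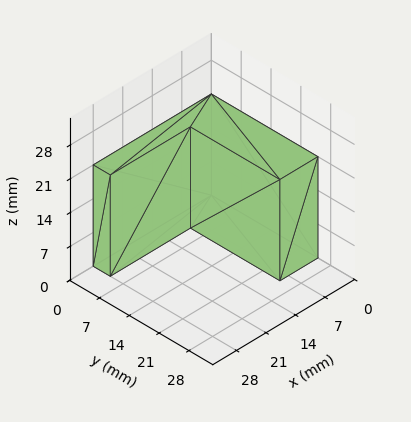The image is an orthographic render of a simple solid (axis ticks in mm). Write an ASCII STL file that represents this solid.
Reading the render: the shape is an L-shaped prism: outer 28 × 25 mm, arm thicknesses ≈ 4 mm (horizontal) and 9 mm (vertical), extruded 21 mm in z (dimensions read to the nearest mm from the axis ticks). For the STL, each face is triangulated and given an outward normal.

solid part
  facet normal 0.0000 0.0000 -1.0000
    outer loop
      vertex 28.00 4.00 0.00
      vertex 28.00 0.00 0.00
      vertex 0.00 0.00 0.00
    endloop
  endfacet
  facet normal 0.0000 0.0000 -1.0000
    outer loop
      vertex 9.00 4.00 0.00
      vertex 28.00 4.00 0.00
      vertex 0.00 0.00 0.00
    endloop
  endfacet
  facet normal 0.0000 0.0000 -1.0000
    outer loop
      vertex 9.00 25.00 0.00
      vertex 9.00 4.00 0.00
      vertex 0.00 0.00 0.00
    endloop
  endfacet
  facet normal 0.0000 0.0000 -1.0000
    outer loop
      vertex 0.00 25.00 0.00
      vertex 9.00 25.00 0.00
      vertex 0.00 0.00 0.00
    endloop
  endfacet
  facet normal 0.0000 0.0000 1.0000
    outer loop
      vertex 0.00 0.00 21.00
      vertex 28.00 0.00 21.00
      vertex 28.00 4.00 21.00
    endloop
  endfacet
  facet normal 0.0000 0.0000 1.0000
    outer loop
      vertex 0.00 0.00 21.00
      vertex 28.00 4.00 21.00
      vertex 9.00 4.00 21.00
    endloop
  endfacet
  facet normal 0.0000 0.0000 1.0000
    outer loop
      vertex 0.00 0.00 21.00
      vertex 9.00 4.00 21.00
      vertex 9.00 25.00 21.00
    endloop
  endfacet
  facet normal 0.0000 0.0000 1.0000
    outer loop
      vertex 0.00 0.00 21.00
      vertex 9.00 25.00 21.00
      vertex 0.00 25.00 21.00
    endloop
  endfacet
  facet normal 0.0000 -1.0000 0.0000
    outer loop
      vertex 0.00 0.00 0.00
      vertex 28.00 0.00 0.00
      vertex 28.00 0.00 21.00
    endloop
  endfacet
  facet normal 0.0000 -1.0000 0.0000
    outer loop
      vertex 0.00 0.00 0.00
      vertex 28.00 0.00 21.00
      vertex 0.00 0.00 21.00
    endloop
  endfacet
  facet normal 1.0000 0.0000 0.0000
    outer loop
      vertex 28.00 0.00 0.00
      vertex 28.00 4.00 0.00
      vertex 28.00 4.00 21.00
    endloop
  endfacet
  facet normal 1.0000 0.0000 0.0000
    outer loop
      vertex 28.00 0.00 0.00
      vertex 28.00 4.00 21.00
      vertex 28.00 0.00 21.00
    endloop
  endfacet
  facet normal 0.0000 1.0000 0.0000
    outer loop
      vertex 28.00 4.00 0.00
      vertex 9.00 4.00 0.00
      vertex 9.00 4.00 21.00
    endloop
  endfacet
  facet normal 0.0000 1.0000 0.0000
    outer loop
      vertex 28.00 4.00 0.00
      vertex 9.00 4.00 21.00
      vertex 28.00 4.00 21.00
    endloop
  endfacet
  facet normal 1.0000 0.0000 0.0000
    outer loop
      vertex 9.00 4.00 0.00
      vertex 9.00 25.00 0.00
      vertex 9.00 25.00 21.00
    endloop
  endfacet
  facet normal 1.0000 0.0000 0.0000
    outer loop
      vertex 9.00 4.00 0.00
      vertex 9.00 25.00 21.00
      vertex 9.00 4.00 21.00
    endloop
  endfacet
  facet normal 0.0000 1.0000 0.0000
    outer loop
      vertex 9.00 25.00 0.00
      vertex 0.00 25.00 0.00
      vertex 0.00 25.00 21.00
    endloop
  endfacet
  facet normal 0.0000 1.0000 0.0000
    outer loop
      vertex 9.00 25.00 0.00
      vertex 0.00 25.00 21.00
      vertex 9.00 25.00 21.00
    endloop
  endfacet
  facet normal -1.0000 0.0000 0.0000
    outer loop
      vertex 0.00 25.00 0.00
      vertex 0.00 0.00 0.00
      vertex 0.00 0.00 21.00
    endloop
  endfacet
  facet normal -1.0000 0.0000 0.0000
    outer loop
      vertex 0.00 25.00 0.00
      vertex 0.00 0.00 21.00
      vertex 0.00 25.00 21.00
    endloop
  endfacet
endsolid part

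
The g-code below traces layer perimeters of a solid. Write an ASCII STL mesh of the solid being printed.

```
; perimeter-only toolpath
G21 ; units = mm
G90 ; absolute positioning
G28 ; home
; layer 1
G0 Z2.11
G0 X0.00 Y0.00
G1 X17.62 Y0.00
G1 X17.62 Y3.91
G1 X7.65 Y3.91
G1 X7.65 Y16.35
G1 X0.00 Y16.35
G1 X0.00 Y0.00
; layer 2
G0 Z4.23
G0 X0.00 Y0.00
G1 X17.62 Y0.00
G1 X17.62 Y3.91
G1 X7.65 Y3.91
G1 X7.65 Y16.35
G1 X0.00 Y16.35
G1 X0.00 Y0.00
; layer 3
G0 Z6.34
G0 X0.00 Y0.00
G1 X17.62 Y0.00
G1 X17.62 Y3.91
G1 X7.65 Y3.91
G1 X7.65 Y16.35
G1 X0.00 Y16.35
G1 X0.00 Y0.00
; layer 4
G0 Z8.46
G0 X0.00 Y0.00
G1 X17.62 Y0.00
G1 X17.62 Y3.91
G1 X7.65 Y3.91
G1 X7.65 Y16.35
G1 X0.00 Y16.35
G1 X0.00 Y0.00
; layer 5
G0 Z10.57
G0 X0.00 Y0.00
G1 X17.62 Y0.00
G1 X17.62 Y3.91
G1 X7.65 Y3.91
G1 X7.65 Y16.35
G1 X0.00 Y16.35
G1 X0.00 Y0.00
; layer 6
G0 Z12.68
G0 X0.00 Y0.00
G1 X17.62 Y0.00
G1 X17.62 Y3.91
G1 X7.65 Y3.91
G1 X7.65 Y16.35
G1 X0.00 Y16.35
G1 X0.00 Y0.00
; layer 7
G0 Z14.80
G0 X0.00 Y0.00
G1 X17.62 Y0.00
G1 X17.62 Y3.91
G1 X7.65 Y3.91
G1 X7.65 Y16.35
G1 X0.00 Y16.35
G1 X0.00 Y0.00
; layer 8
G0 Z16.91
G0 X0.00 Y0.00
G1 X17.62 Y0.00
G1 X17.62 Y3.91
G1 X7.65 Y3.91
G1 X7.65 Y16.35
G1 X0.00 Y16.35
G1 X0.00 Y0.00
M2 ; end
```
solid part
  facet normal 0.0000 0.0000 -1.0000
    outer loop
      vertex 17.62 3.91 0.00
      vertex 17.62 0.00 0.00
      vertex 0.00 0.00 0.00
    endloop
  endfacet
  facet normal 0.0000 0.0000 -1.0000
    outer loop
      vertex 7.65 3.91 0.00
      vertex 17.62 3.91 0.00
      vertex 0.00 0.00 0.00
    endloop
  endfacet
  facet normal 0.0000 0.0000 -1.0000
    outer loop
      vertex 7.65 16.35 0.00
      vertex 7.65 3.91 0.00
      vertex 0.00 0.00 0.00
    endloop
  endfacet
  facet normal 0.0000 0.0000 -1.0000
    outer loop
      vertex 0.00 16.35 0.00
      vertex 7.65 16.35 0.00
      vertex 0.00 0.00 0.00
    endloop
  endfacet
  facet normal 0.0000 0.0000 1.0000
    outer loop
      vertex 0.00 0.00 16.91
      vertex 17.62 0.00 16.91
      vertex 17.62 3.91 16.91
    endloop
  endfacet
  facet normal 0.0000 0.0000 1.0000
    outer loop
      vertex 0.00 0.00 16.91
      vertex 17.62 3.91 16.91
      vertex 7.65 3.91 16.91
    endloop
  endfacet
  facet normal 0.0000 0.0000 1.0000
    outer loop
      vertex 0.00 0.00 16.91
      vertex 7.65 3.91 16.91
      vertex 7.65 16.35 16.91
    endloop
  endfacet
  facet normal 0.0000 0.0000 1.0000
    outer loop
      vertex 0.00 0.00 16.91
      vertex 7.65 16.35 16.91
      vertex 0.00 16.35 16.91
    endloop
  endfacet
  facet normal 0.0000 -1.0000 0.0000
    outer loop
      vertex 0.00 0.00 0.00
      vertex 17.62 0.00 0.00
      vertex 17.62 0.00 16.91
    endloop
  endfacet
  facet normal 0.0000 -1.0000 0.0000
    outer loop
      vertex 0.00 0.00 0.00
      vertex 17.62 0.00 16.91
      vertex 0.00 0.00 16.91
    endloop
  endfacet
  facet normal 1.0000 0.0000 0.0000
    outer loop
      vertex 17.62 0.00 0.00
      vertex 17.62 3.91 0.00
      vertex 17.62 3.91 16.91
    endloop
  endfacet
  facet normal 1.0000 0.0000 0.0000
    outer loop
      vertex 17.62 0.00 0.00
      vertex 17.62 3.91 16.91
      vertex 17.62 0.00 16.91
    endloop
  endfacet
  facet normal 0.0000 1.0000 0.0000
    outer loop
      vertex 17.62 3.91 0.00
      vertex 7.65 3.91 0.00
      vertex 7.65 3.91 16.91
    endloop
  endfacet
  facet normal 0.0000 1.0000 0.0000
    outer loop
      vertex 17.62 3.91 0.00
      vertex 7.65 3.91 16.91
      vertex 17.62 3.91 16.91
    endloop
  endfacet
  facet normal 1.0000 0.0000 0.0000
    outer loop
      vertex 7.65 3.91 0.00
      vertex 7.65 16.35 0.00
      vertex 7.65 16.35 16.91
    endloop
  endfacet
  facet normal 1.0000 0.0000 0.0000
    outer loop
      vertex 7.65 3.91 0.00
      vertex 7.65 16.35 16.91
      vertex 7.65 3.91 16.91
    endloop
  endfacet
  facet normal 0.0000 1.0000 0.0000
    outer loop
      vertex 7.65 16.35 0.00
      vertex 0.00 16.35 0.00
      vertex 0.00 16.35 16.91
    endloop
  endfacet
  facet normal 0.0000 1.0000 0.0000
    outer loop
      vertex 7.65 16.35 0.00
      vertex 0.00 16.35 16.91
      vertex 7.65 16.35 16.91
    endloop
  endfacet
  facet normal -1.0000 0.0000 0.0000
    outer loop
      vertex 0.00 16.35 0.00
      vertex 0.00 0.00 0.00
      vertex 0.00 0.00 16.91
    endloop
  endfacet
  facet normal -1.0000 0.0000 0.0000
    outer loop
      vertex 0.00 16.35 0.00
      vertex 0.00 0.00 16.91
      vertex 0.00 16.35 16.91
    endloop
  endfacet
endsolid part

The G0 Z moves step by Δz≈2.11 mm. Every layer's G1 loop is the same polygon, so the solid is a straight extrusion of it from z=0 to z≈16.9. Closing with flat bottom and top caps and triangulating gives 20 facets — an L-shaped prism: outer 17.6 × 16.4 mm, arm thicknesses ≈ 3.91 mm (horizontal) and 7.65 mm (vertical), extruded 16.9 mm in z.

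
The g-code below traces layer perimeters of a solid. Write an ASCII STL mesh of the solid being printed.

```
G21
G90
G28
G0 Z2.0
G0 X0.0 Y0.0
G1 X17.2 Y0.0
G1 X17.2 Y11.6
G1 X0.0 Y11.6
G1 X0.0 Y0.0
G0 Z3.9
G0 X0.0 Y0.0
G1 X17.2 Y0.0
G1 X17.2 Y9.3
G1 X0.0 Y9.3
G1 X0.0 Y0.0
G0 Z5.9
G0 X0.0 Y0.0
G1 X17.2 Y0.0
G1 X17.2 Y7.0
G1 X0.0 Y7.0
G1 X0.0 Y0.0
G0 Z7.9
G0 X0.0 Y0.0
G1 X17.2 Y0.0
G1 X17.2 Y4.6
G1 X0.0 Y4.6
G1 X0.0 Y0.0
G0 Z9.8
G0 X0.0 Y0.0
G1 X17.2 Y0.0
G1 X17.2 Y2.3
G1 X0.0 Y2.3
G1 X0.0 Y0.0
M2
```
solid part
  facet normal 0.0000 0.0000 -1.0000
    outer loop
      vertex 17.2 13.9 0.0
      vertex 17.2 0.0 0.0
      vertex 0.0 0.0 0.0
    endloop
  endfacet
  facet normal 0.0000 0.0000 -1.0000
    outer loop
      vertex 0.0 13.9 0.0
      vertex 17.2 13.9 0.0
      vertex 0.0 0.0 0.0
    endloop
  endfacet
  facet normal 0.0000 -1.0000 0.0000
    outer loop
      vertex 0.0 0.0 0.0
      vertex 17.2 0.0 0.0
      vertex 17.2 0.0 11.8
    endloop
  endfacet
  facet normal 0.0000 -1.0000 0.0000
    outer loop
      vertex 0.0 0.0 0.0
      vertex 17.2 0.0 11.8
      vertex 0.0 0.0 11.8
    endloop
  endfacet
  facet normal 0.0000 0.6472 0.7623
    outer loop
      vertex 0.0 0.0 11.8
      vertex 17.2 0.0 11.8
      vertex 17.2 13.9 0.0
    endloop
  endfacet
  facet normal 0.0000 0.6472 0.7623
    outer loop
      vertex 0.0 0.0 11.8
      vertex 17.2 13.9 0.0
      vertex 0.0 13.9 0.0
    endloop
  endfacet
  facet normal -1.0000 0.0000 0.0000
    outer loop
      vertex 0.0 0.0 11.8
      vertex 0.0 13.9 0.0
      vertex 0.0 0.0 0.0
    endloop
  endfacet
  facet normal 1.0000 0.0000 0.0000
    outer loop
      vertex 17.2 0.0 0.0
      vertex 17.2 13.9 0.0
      vertex 17.2 0.0 11.8
    endloop
  endfacet
endsolid part

The G0 Z moves step by Δz≈2.0 mm. The G1 loops shrink linearly with z, so the solid tapers from its base footprint up to z≈11.8. Closing with a flat bottom cap and the tapered top and triangulating gives 8 facets — a wedge (ramp): 17.2 × 13.9 mm base, rising to 11.8 mm along the y=0 edge and sloping linearly to z=0 at y=13.9.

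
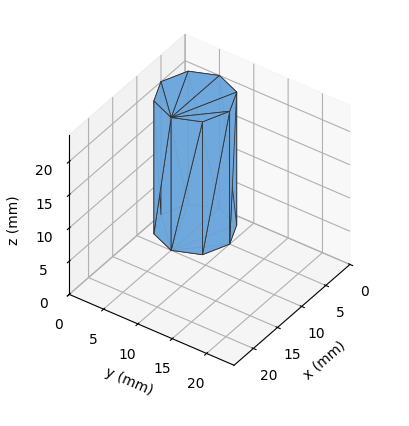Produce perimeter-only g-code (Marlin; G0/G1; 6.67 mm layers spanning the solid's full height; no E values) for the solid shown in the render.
Reading the render: the shape is a regular 8-sided prism (a cylinder approximated with 8 flat sides), circumscribed radius ≈ 5 mm, height ≈ 20 mm (dimensions read to the nearest mm from the axis ticks). For the g-code, the solid's height is divided into equal slices at the stated Δz and each level perimeter traced with G1 moves after a G0 lift.

; perimeter-only toolpath
G21 ; units = mm
G90 ; absolute positioning
G28 ; home
; layer 1
G0 Z6.67
G0 X10.00 Y5.00
G1 X8.54 Y8.54
G1 X5.00 Y10.00
G1 X1.46 Y8.54
G1 X0.00 Y5.00
G1 X1.46 Y1.46
G1 X5.00 Y0.00
G1 X8.54 Y1.46
G1 X10.00 Y5.00
; layer 2
G0 Z13.33
G0 X10.00 Y5.00
G1 X8.54 Y8.54
G1 X5.00 Y10.00
G1 X1.46 Y8.54
G1 X0.00 Y5.00
G1 X1.46 Y1.46
G1 X5.00 Y0.00
G1 X8.54 Y1.46
G1 X10.00 Y5.00
; layer 3
G0 Z20.00
G0 X10.00 Y5.00
G1 X8.54 Y8.54
G1 X5.00 Y10.00
G1 X1.46 Y8.54
G1 X0.00 Y5.00
G1 X1.46 Y1.46
G1 X5.00 Y0.00
G1 X8.54 Y1.46
G1 X10.00 Y5.00
M2 ; end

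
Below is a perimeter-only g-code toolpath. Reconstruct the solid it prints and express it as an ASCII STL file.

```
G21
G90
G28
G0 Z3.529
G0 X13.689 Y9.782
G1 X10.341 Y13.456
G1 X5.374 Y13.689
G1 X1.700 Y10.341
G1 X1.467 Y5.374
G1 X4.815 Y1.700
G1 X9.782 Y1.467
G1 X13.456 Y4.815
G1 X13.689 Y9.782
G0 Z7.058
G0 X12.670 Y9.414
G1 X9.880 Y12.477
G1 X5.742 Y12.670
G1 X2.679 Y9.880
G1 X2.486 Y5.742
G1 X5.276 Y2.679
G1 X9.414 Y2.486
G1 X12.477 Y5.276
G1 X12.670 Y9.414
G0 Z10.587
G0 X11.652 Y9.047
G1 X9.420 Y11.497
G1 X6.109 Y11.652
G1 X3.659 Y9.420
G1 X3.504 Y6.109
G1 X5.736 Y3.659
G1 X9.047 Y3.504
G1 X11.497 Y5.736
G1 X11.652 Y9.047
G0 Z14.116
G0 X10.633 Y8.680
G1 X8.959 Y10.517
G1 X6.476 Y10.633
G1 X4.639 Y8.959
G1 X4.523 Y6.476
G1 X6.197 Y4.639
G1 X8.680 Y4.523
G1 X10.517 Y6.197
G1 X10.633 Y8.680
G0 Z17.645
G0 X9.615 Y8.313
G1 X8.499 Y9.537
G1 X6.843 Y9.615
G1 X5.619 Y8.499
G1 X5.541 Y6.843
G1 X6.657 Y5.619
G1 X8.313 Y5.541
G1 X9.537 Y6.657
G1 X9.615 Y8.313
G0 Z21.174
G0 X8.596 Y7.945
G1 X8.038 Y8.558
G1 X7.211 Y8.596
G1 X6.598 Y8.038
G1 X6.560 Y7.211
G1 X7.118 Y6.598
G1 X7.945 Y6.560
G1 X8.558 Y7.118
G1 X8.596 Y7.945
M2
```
solid part
  facet normal 0.0000 0.0000 -1.0000
    outer loop
      vertex 5.007 14.707 0.000
      vertex 10.801 14.436 0.000
      vertex 14.707 10.149 0.000
    endloop
  endfacet
  facet normal 0.0000 0.0000 -1.0000
    outer loop
      vertex 0.720 10.801 0.000
      vertex 5.007 14.707 0.000
      vertex 14.707 10.149 0.000
    endloop
  endfacet
  facet normal 0.0000 0.0000 -1.0000
    outer loop
      vertex 0.449 5.007 0.000
      vertex 0.720 10.801 0.000
      vertex 14.707 10.149 0.000
    endloop
  endfacet
  facet normal 0.0000 0.0000 -1.0000
    outer loop
      vertex 4.355 0.720 0.000
      vertex 0.449 5.007 0.000
      vertex 14.707 10.149 0.000
    endloop
  endfacet
  facet normal 0.0000 0.0000 -1.0000
    outer loop
      vertex 10.149 0.449 0.000
      vertex 4.355 0.720 0.000
      vertex 14.707 10.149 0.000
    endloop
  endfacet
  facet normal 0.0000 0.0000 -1.0000
    outer loop
      vertex 14.436 4.355 0.000
      vertex 10.149 0.449 0.000
      vertex 14.707 10.149 0.000
    endloop
  endfacet
  facet normal 0.7112 0.6480 0.2727
    outer loop
      vertex 14.707 10.149 0.000
      vertex 10.801 14.436 0.000
      vertex 7.578 7.578 24.703
    endloop
  endfacet
  facet normal 0.0450 0.9611 0.2727
    outer loop
      vertex 10.801 14.436 0.000
      vertex 5.007 14.707 0.000
      vertex 7.578 7.578 24.703
    endloop
  endfacet
  facet normal -0.6480 0.7112 0.2727
    outer loop
      vertex 5.007 14.707 0.000
      vertex 0.720 10.801 0.000
      vertex 7.578 7.578 24.703
    endloop
  endfacet
  facet normal -0.9611 0.0450 0.2727
    outer loop
      vertex 0.720 10.801 0.000
      vertex 0.449 5.007 0.000
      vertex 7.578 7.578 24.703
    endloop
  endfacet
  facet normal -0.7112 -0.6480 0.2727
    outer loop
      vertex 0.449 5.007 0.000
      vertex 4.355 0.720 0.000
      vertex 7.578 7.578 24.703
    endloop
  endfacet
  facet normal -0.0450 -0.9611 0.2727
    outer loop
      vertex 4.355 0.720 0.000
      vertex 10.149 0.449 0.000
      vertex 7.578 7.578 24.703
    endloop
  endfacet
  facet normal 0.6480 -0.7112 0.2727
    outer loop
      vertex 10.149 0.449 0.000
      vertex 14.436 4.355 0.000
      vertex 7.578 7.578 24.703
    endloop
  endfacet
  facet normal 0.9611 -0.0450 0.2727
    outer loop
      vertex 14.436 4.355 0.000
      vertex 14.707 10.149 0.000
      vertex 7.578 7.578 24.703
    endloop
  endfacet
endsolid part

The G0 Z moves step by Δz≈3.529 mm. The G1 loops shrink linearly with z, so the solid tapers from its base footprint up to z≈24.7. Closing with a flat bottom cap and the tapered top and triangulating gives 14 facets — a regular 8-sided pyramid, base circumscribed radius ≈ 7.58 mm, apex at z ≈ 24.7 mm.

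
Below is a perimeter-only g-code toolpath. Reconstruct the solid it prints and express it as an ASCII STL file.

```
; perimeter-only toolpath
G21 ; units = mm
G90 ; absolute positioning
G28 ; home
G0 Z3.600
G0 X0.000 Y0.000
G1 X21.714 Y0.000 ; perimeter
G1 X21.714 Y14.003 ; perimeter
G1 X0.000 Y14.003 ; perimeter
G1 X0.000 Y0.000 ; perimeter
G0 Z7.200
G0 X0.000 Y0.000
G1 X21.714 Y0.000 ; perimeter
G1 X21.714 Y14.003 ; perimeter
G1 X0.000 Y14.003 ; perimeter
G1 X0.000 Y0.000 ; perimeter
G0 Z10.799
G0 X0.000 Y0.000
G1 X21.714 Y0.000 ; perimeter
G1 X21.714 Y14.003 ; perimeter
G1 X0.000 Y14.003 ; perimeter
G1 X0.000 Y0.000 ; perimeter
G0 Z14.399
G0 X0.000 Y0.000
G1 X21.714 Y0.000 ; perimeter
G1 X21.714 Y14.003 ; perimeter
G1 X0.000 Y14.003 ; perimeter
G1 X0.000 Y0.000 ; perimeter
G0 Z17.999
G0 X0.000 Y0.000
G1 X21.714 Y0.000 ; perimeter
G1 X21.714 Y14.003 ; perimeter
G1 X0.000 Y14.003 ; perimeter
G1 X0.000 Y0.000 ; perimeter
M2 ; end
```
solid part
  facet normal 0.0000 0.0000 -1.0000
    outer loop
      vertex 21.714 14.003 0.000
      vertex 21.714 0.000 0.000
      vertex 0.000 0.000 0.000
    endloop
  endfacet
  facet normal 0.0000 0.0000 -1.0000
    outer loop
      vertex 0.000 14.003 0.000
      vertex 21.714 14.003 0.000
      vertex 0.000 0.000 0.000
    endloop
  endfacet
  facet normal 0.0000 0.0000 1.0000
    outer loop
      vertex 0.000 0.000 17.999
      vertex 21.714 0.000 17.999
      vertex 21.714 14.003 17.999
    endloop
  endfacet
  facet normal 0.0000 0.0000 1.0000
    outer loop
      vertex 0.000 0.000 17.999
      vertex 21.714 14.003 17.999
      vertex 0.000 14.003 17.999
    endloop
  endfacet
  facet normal 0.0000 -1.0000 0.0000
    outer loop
      vertex 0.000 0.000 0.000
      vertex 21.714 0.000 0.000
      vertex 21.714 0.000 17.999
    endloop
  endfacet
  facet normal 0.0000 -1.0000 0.0000
    outer loop
      vertex 0.000 0.000 0.000
      vertex 21.714 0.000 17.999
      vertex 0.000 0.000 17.999
    endloop
  endfacet
  facet normal 0.0000 1.0000 0.0000
    outer loop
      vertex 21.714 14.003 17.999
      vertex 21.714 14.003 0.000
      vertex 0.000 14.003 0.000
    endloop
  endfacet
  facet normal 0.0000 1.0000 0.0000
    outer loop
      vertex 0.000 14.003 17.999
      vertex 21.714 14.003 17.999
      vertex 0.000 14.003 0.000
    endloop
  endfacet
  facet normal -1.0000 0.0000 0.0000
    outer loop
      vertex 0.000 14.003 17.999
      vertex 0.000 14.003 0.000
      vertex 0.000 0.000 0.000
    endloop
  endfacet
  facet normal -1.0000 0.0000 0.0000
    outer loop
      vertex 0.000 0.000 17.999
      vertex 0.000 14.003 17.999
      vertex 0.000 0.000 0.000
    endloop
  endfacet
  facet normal 1.0000 0.0000 0.0000
    outer loop
      vertex 21.714 0.000 0.000
      vertex 21.714 14.003 0.000
      vertex 21.714 14.003 17.999
    endloop
  endfacet
  facet normal 1.0000 0.0000 0.0000
    outer loop
      vertex 21.714 0.000 0.000
      vertex 21.714 14.003 17.999
      vertex 21.714 0.000 17.999
    endloop
  endfacet
endsolid part

The G0 Z moves step by Δz≈3.600 mm. Every layer's G1 loop is the same polygon, so the solid is a straight extrusion of it from z=0 to z≈18. Closing with flat bottom and top caps and triangulating gives 12 facets — a rectangular box, roughly 21.7 × 14 mm footprint and 18 mm tall.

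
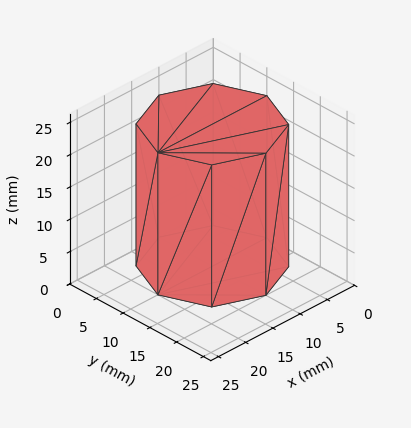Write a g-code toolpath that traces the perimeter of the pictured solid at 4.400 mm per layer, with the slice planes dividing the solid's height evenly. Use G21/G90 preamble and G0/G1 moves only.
Reading the render: the shape is a regular 8-sided prism (a cylinder approximated with 8 flat sides), circumscribed radius ≈ 10 mm, height ≈ 22 mm (dimensions read to the nearest mm from the axis ticks). For the g-code, the solid's height is divided into equal slices at the stated Δz and each level perimeter traced with G1 moves after a G0 lift.

; perimeter-only toolpath
G21 ; units = mm
G90 ; absolute positioning
G28 ; home
; layer 1
G0 Z4.400
G0 X20.000 Y10.000
G1 X17.071 Y17.071
G1 X10.000 Y20.000
G1 X2.929 Y17.071
G1 X0.000 Y10.000
G1 X2.929 Y2.929
G1 X10.000 Y0.000
G1 X17.071 Y2.929
G1 X20.000 Y10.000
; layer 2
G0 Z8.800
G0 X20.000 Y10.000
G1 X17.071 Y17.071
G1 X10.000 Y20.000
G1 X2.929 Y17.071
G1 X0.000 Y10.000
G1 X2.929 Y2.929
G1 X10.000 Y0.000
G1 X17.071 Y2.929
G1 X20.000 Y10.000
; layer 3
G0 Z13.200
G0 X20.000 Y10.000
G1 X17.071 Y17.071
G1 X10.000 Y20.000
G1 X2.929 Y17.071
G1 X0.000 Y10.000
G1 X2.929 Y2.929
G1 X10.000 Y0.000
G1 X17.071 Y2.929
G1 X20.000 Y10.000
; layer 4
G0 Z17.600
G0 X20.000 Y10.000
G1 X17.071 Y17.071
G1 X10.000 Y20.000
G1 X2.929 Y17.071
G1 X0.000 Y10.000
G1 X2.929 Y2.929
G1 X10.000 Y0.000
G1 X17.071 Y2.929
G1 X20.000 Y10.000
; layer 5
G0 Z22.000
G0 X20.000 Y10.000
G1 X17.071 Y17.071
G1 X10.000 Y20.000
G1 X2.929 Y17.071
G1 X0.000 Y10.000
G1 X2.929 Y2.929
G1 X10.000 Y0.000
G1 X17.071 Y2.929
G1 X20.000 Y10.000
M2 ; end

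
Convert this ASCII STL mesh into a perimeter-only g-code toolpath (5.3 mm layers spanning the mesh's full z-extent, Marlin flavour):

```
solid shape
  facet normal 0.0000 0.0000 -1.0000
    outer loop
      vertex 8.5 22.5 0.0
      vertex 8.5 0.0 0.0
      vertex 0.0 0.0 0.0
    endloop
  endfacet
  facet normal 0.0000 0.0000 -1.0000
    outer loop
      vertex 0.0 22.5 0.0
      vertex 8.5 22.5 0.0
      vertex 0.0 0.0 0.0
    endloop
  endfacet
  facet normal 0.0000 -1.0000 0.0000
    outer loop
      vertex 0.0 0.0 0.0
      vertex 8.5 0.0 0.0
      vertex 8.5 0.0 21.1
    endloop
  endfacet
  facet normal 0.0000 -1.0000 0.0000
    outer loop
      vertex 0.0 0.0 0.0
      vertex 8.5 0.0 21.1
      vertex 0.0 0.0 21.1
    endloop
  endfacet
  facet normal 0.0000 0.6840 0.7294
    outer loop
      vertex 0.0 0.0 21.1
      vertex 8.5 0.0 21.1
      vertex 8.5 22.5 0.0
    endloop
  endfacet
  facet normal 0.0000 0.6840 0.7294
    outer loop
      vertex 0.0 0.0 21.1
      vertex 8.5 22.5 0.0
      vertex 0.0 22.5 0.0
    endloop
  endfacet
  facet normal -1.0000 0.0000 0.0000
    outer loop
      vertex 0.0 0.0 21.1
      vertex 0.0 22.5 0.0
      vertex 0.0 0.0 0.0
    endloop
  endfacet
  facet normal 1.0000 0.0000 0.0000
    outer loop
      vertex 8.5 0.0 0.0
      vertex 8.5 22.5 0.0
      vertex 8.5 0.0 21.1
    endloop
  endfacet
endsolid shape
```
; perimeter-only toolpath
G21 ; units = mm
G90 ; absolute positioning
G28 ; home
; layer 1
G0 Z5.3
G0 X0.0 Y0.0
G1 X8.5 Y0.0
G1 X8.5 Y16.9
G1 X0.0 Y16.9
G1 X0.0 Y0.0
; layer 2
G0 Z10.6
G0 X0.0 Y0.0
G1 X8.5 Y0.0
G1 X8.5 Y11.2
G1 X0.0 Y11.2
G1 X0.0 Y0.0
; layer 3
G0 Z15.8
G0 X0.0 Y0.0
G1 X8.5 Y0.0
G1 X8.5 Y5.6
G1 X0.0 Y5.6
G1 X0.0 Y0.0
M2 ; end

The solid is a wedge (ramp): 8.5 × 22.5 mm base, rising to 21.1 mm along the y=0 edge and sloping linearly to z=0 at y=22.5. Slicing at Δz = 5.3 mm — 4 equal slices spanning the solid's height, so layer i sits at z = i·h/4 — gives 3 non-empty perimeters. Each is a 4-segment closed polygon; G0 lifts to the layer z and rapids to the start vertex, then G1 traces the edges. The cross-section shrinks linearly with z (the slice at the apex is degenerate and omitted).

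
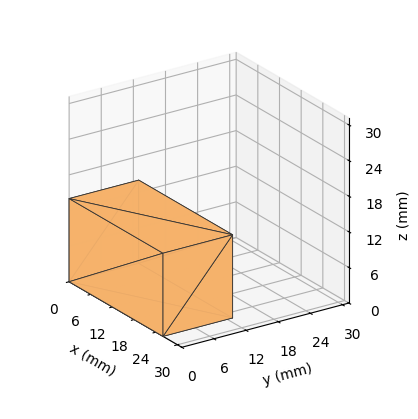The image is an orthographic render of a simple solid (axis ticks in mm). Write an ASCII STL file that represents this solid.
Reading the render: the shape is a rectangular box, roughly 26 × 13 mm footprint and 14 mm tall (dimensions read to the nearest mm from the axis ticks). For the STL, each face is triangulated and given an outward normal.

solid part
  facet normal 0.0000 0.0000 -1.0000
    outer loop
      vertex 26.00 13.00 0.00
      vertex 26.00 0.00 0.00
      vertex 0.00 0.00 0.00
    endloop
  endfacet
  facet normal 0.0000 0.0000 -1.0000
    outer loop
      vertex 0.00 13.00 0.00
      vertex 26.00 13.00 0.00
      vertex 0.00 0.00 0.00
    endloop
  endfacet
  facet normal 0.0000 0.0000 1.0000
    outer loop
      vertex 0.00 0.00 14.00
      vertex 26.00 0.00 14.00
      vertex 26.00 13.00 14.00
    endloop
  endfacet
  facet normal 0.0000 0.0000 1.0000
    outer loop
      vertex 0.00 0.00 14.00
      vertex 26.00 13.00 14.00
      vertex 0.00 13.00 14.00
    endloop
  endfacet
  facet normal 0.0000 -1.0000 0.0000
    outer loop
      vertex 0.00 0.00 0.00
      vertex 26.00 0.00 0.00
      vertex 26.00 0.00 14.00
    endloop
  endfacet
  facet normal 0.0000 -1.0000 0.0000
    outer loop
      vertex 0.00 0.00 0.00
      vertex 26.00 0.00 14.00
      vertex 0.00 0.00 14.00
    endloop
  endfacet
  facet normal 0.0000 1.0000 0.0000
    outer loop
      vertex 26.00 13.00 14.00
      vertex 26.00 13.00 0.00
      vertex 0.00 13.00 0.00
    endloop
  endfacet
  facet normal 0.0000 1.0000 0.0000
    outer loop
      vertex 0.00 13.00 14.00
      vertex 26.00 13.00 14.00
      vertex 0.00 13.00 0.00
    endloop
  endfacet
  facet normal -1.0000 0.0000 0.0000
    outer loop
      vertex 0.00 13.00 14.00
      vertex 0.00 13.00 0.00
      vertex 0.00 0.00 0.00
    endloop
  endfacet
  facet normal -1.0000 0.0000 0.0000
    outer loop
      vertex 0.00 0.00 14.00
      vertex 0.00 13.00 14.00
      vertex 0.00 0.00 0.00
    endloop
  endfacet
  facet normal 1.0000 0.0000 0.0000
    outer loop
      vertex 26.00 0.00 0.00
      vertex 26.00 13.00 0.00
      vertex 26.00 13.00 14.00
    endloop
  endfacet
  facet normal 1.0000 0.0000 0.0000
    outer loop
      vertex 26.00 0.00 0.00
      vertex 26.00 13.00 14.00
      vertex 26.00 0.00 14.00
    endloop
  endfacet
endsolid part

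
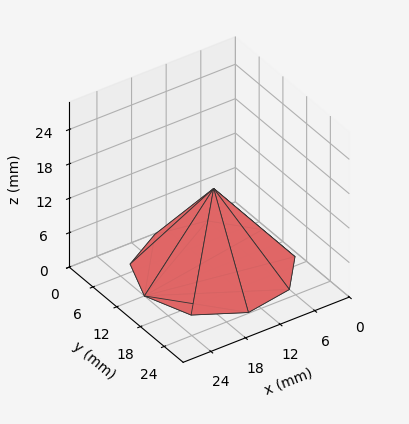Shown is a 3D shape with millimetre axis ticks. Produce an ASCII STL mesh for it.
Reading the render: the shape is a regular 9-sided pyramid, base circumscribed radius ≈ 12 mm, apex at z ≈ 14 mm (dimensions read to the nearest mm from the axis ticks). For the STL, each face is triangulated and given an outward normal.

solid part
  facet normal 0.0000 0.0000 -1.0000
    outer loop
      vertex 14.08 23.82 0.00
      vertex 21.19 19.71 0.00
      vertex 24.00 12.00 0.00
    endloop
  endfacet
  facet normal 0.0000 0.0000 -1.0000
    outer loop
      vertex 6.00 22.39 0.00
      vertex 14.08 23.82 0.00
      vertex 24.00 12.00 0.00
    endloop
  endfacet
  facet normal 0.0000 0.0000 -1.0000
    outer loop
      vertex 0.72 16.10 0.00
      vertex 6.00 22.39 0.00
      vertex 24.00 12.00 0.00
    endloop
  endfacet
  facet normal 0.0000 0.0000 -1.0000
    outer loop
      vertex 0.72 7.90 0.00
      vertex 0.72 16.10 0.00
      vertex 24.00 12.00 0.00
    endloop
  endfacet
  facet normal 0.0000 0.0000 -1.0000
    outer loop
      vertex 6.00 1.61 0.00
      vertex 0.72 7.90 0.00
      vertex 24.00 12.00 0.00
    endloop
  endfacet
  facet normal 0.0000 0.0000 -1.0000
    outer loop
      vertex 14.08 0.18 0.00
      vertex 6.00 1.61 0.00
      vertex 24.00 12.00 0.00
    endloop
  endfacet
  facet normal 0.0000 0.0000 -1.0000
    outer loop
      vertex 21.19 4.29 0.00
      vertex 14.08 0.18 0.00
      vertex 24.00 12.00 0.00
    endloop
  endfacet
  facet normal 0.7318 0.2667 0.6272
    outer loop
      vertex 24.00 12.00 0.00
      vertex 21.19 19.71 0.00
      vertex 12.00 12.00 14.00
    endloop
  endfacet
  facet normal 0.3898 0.6743 0.6272
    outer loop
      vertex 21.19 19.71 0.00
      vertex 14.08 23.82 0.00
      vertex 12.00 12.00 14.00
    endloop
  endfacet
  facet normal -0.1357 0.7669 0.6273
    outer loop
      vertex 14.08 23.82 0.00
      vertex 6.00 22.39 0.00
      vertex 12.00 12.00 14.00
    endloop
  endfacet
  facet normal -0.5965 0.5007 0.6273
    outer loop
      vertex 6.00 22.39 0.00
      vertex 0.72 16.10 0.00
      vertex 12.00 12.00 14.00
    endloop
  endfacet
  facet normal -0.7787 0.0000 0.6274
    outer loop
      vertex 0.72 16.10 0.00
      vertex 0.72 7.90 0.00
      vertex 12.00 12.00 14.00
    endloop
  endfacet
  facet normal -0.5965 -0.5007 0.6273
    outer loop
      vertex 0.72 7.90 0.00
      vertex 6.00 1.61 0.00
      vertex 12.00 12.00 14.00
    endloop
  endfacet
  facet normal -0.1357 -0.7669 0.6273
    outer loop
      vertex 6.00 1.61 0.00
      vertex 14.08 0.18 0.00
      vertex 12.00 12.00 14.00
    endloop
  endfacet
  facet normal 0.3898 -0.6743 0.6272
    outer loop
      vertex 14.08 0.18 0.00
      vertex 21.19 4.29 0.00
      vertex 12.00 12.00 14.00
    endloop
  endfacet
  facet normal 0.7318 -0.2667 0.6272
    outer loop
      vertex 21.19 4.29 0.00
      vertex 24.00 12.00 0.00
      vertex 12.00 12.00 14.00
    endloop
  endfacet
endsolid part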